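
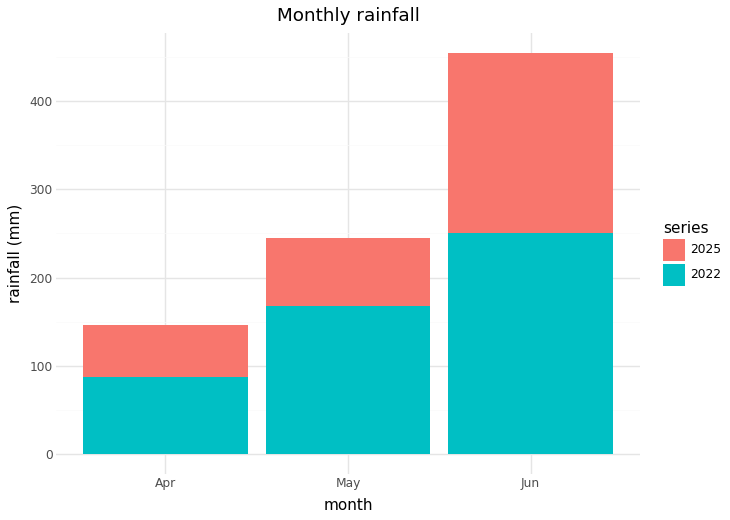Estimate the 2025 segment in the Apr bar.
≈ 50

2025 top ≈ 150, bottom ≈ 100; segment ≈ 50.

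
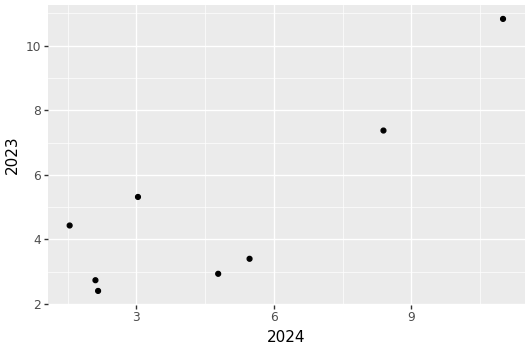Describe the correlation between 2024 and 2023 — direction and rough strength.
Points are positively correlated; strong (|r| ≈ 0.8).

positive, strong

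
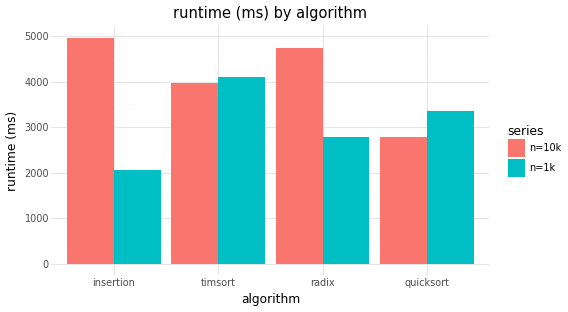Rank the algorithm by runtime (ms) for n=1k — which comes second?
quicksort

Top 3 for n=1k: timsort ≈ 4000, quicksort ≈ 3500, radix ≈ 3000.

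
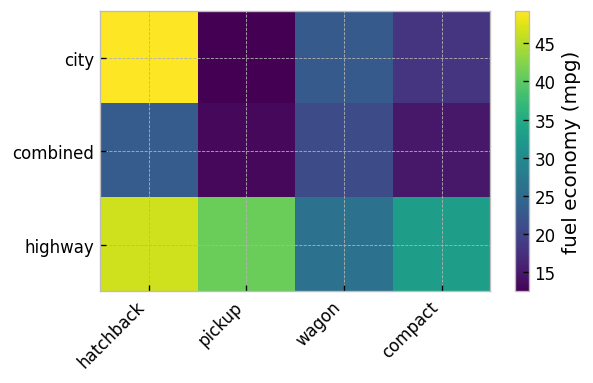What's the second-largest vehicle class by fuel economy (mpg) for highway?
Top 3 for highway: hatchback ≈ 45, pickup ≈ 40, compact ≈ 35.

pickup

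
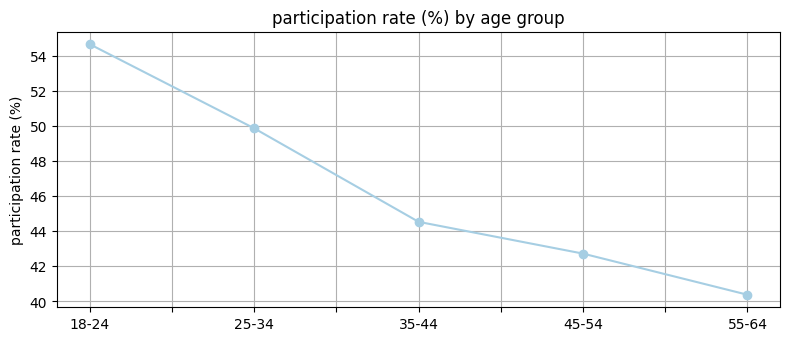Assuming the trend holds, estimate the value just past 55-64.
≈ 38

Last three: 44, 42, 40 → slope ≈ -2/step → next ≈ 38.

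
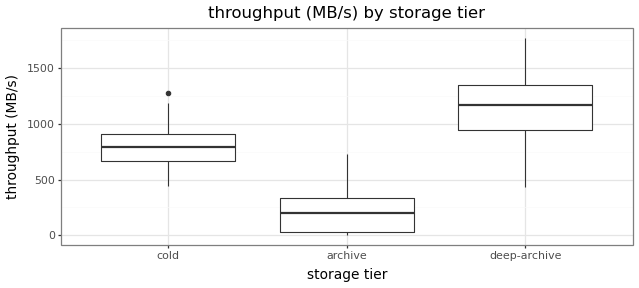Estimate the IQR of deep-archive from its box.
≈ 400

Q3 ≈ 1300, Q1 ≈ 900; IQR ≈ 400.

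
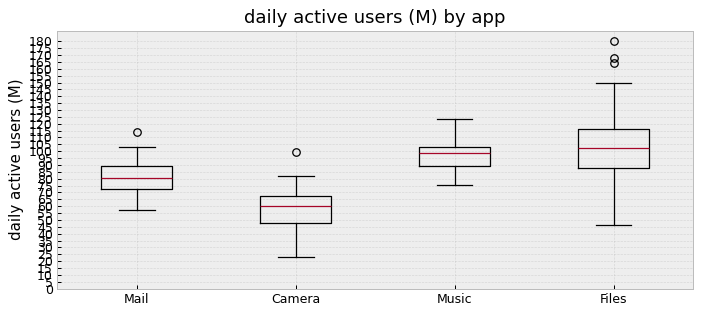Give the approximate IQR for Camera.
≈ 20

Q3 ≈ 70, Q1 ≈ 50; IQR ≈ 20.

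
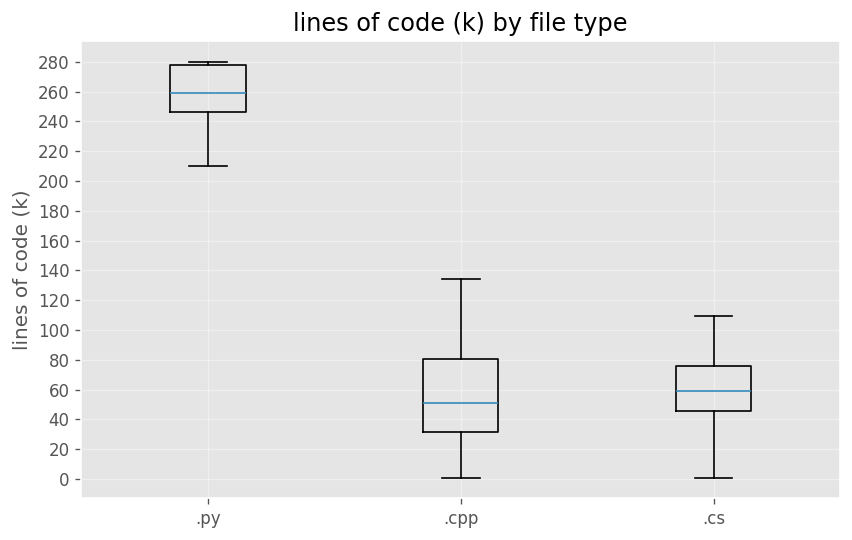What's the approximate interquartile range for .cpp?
≈ 40

Q3 ≈ 80, Q1 ≈ 40; IQR ≈ 40.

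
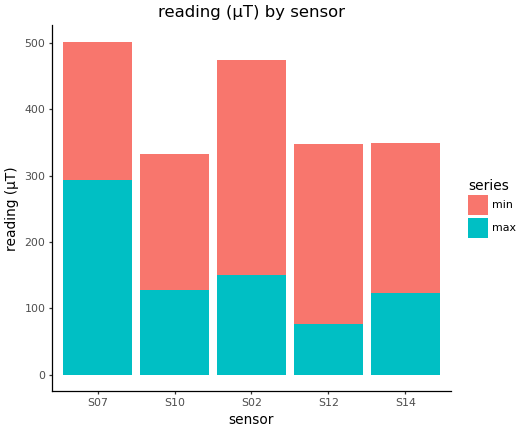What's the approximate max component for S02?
≈ 150

max top ≈ 150, bottom ≈ 0; segment ≈ 150.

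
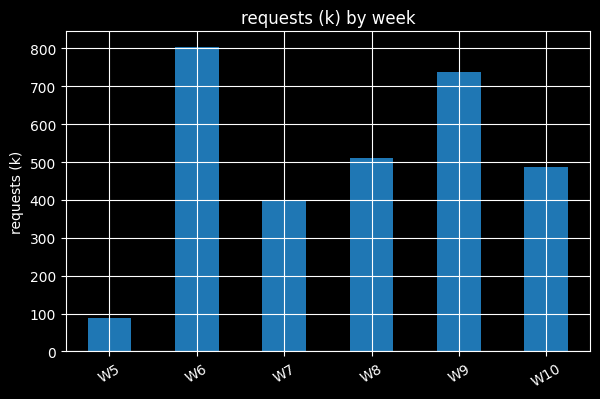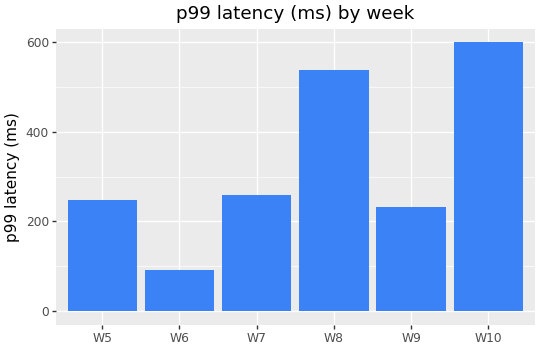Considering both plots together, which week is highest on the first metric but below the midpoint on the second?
W6

Chart 2 median p99 latency (ms) ≈ 300; below-median weeks: W5, W6, W9. Among those, W6 has the highest requests (k) (≈ 800).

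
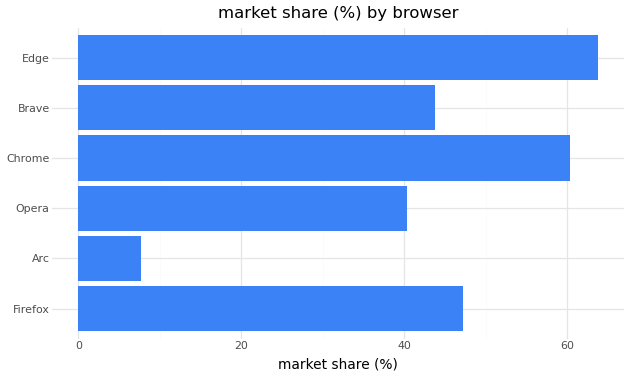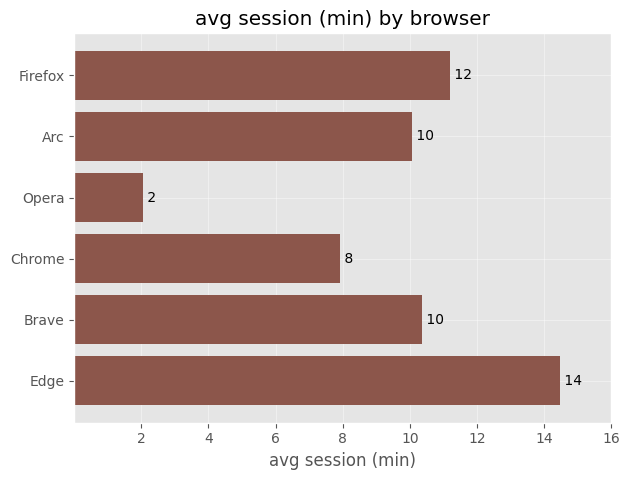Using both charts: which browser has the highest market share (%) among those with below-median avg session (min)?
Chrome

Chart 2 median avg session (min) ≈ 10; below-median browsers: Arc, Opera, Chrome. Among those, Chrome has the highest market share (%) (≈ 60).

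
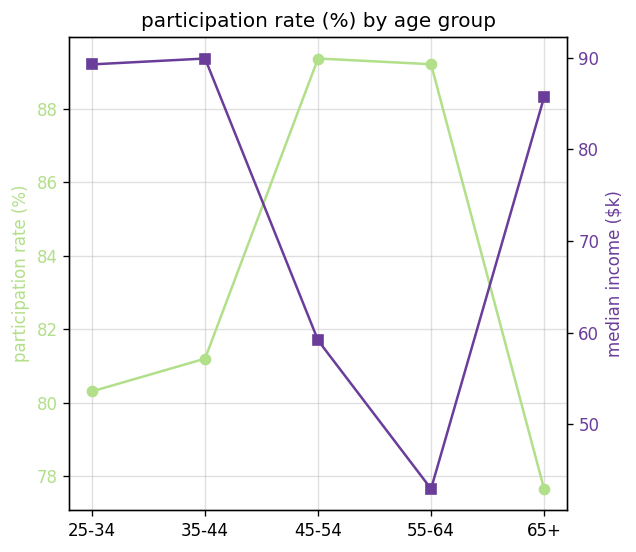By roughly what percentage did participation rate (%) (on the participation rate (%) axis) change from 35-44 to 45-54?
35-44 ≈ 81, 45-54 ≈ 89; (89 − 81) / 81 ≈ +9.9%.

≈ +9.9%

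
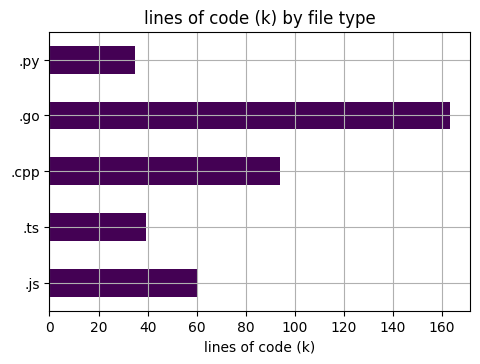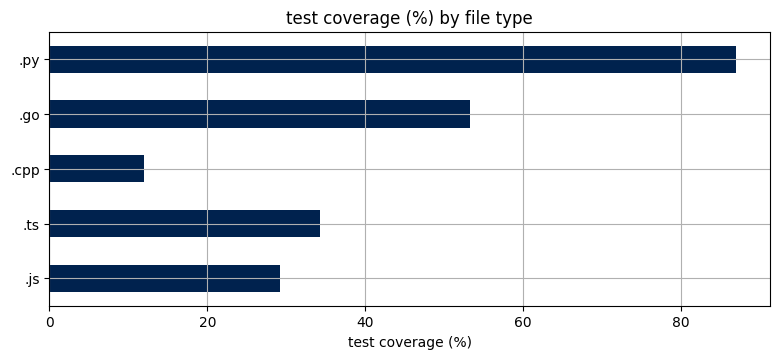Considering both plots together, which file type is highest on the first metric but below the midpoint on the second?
Chart 2 median test coverage (%) ≈ 30; below-median file types: .js, .cpp. Among those, .cpp has the highest lines of code (k) (≈ 100).

.cpp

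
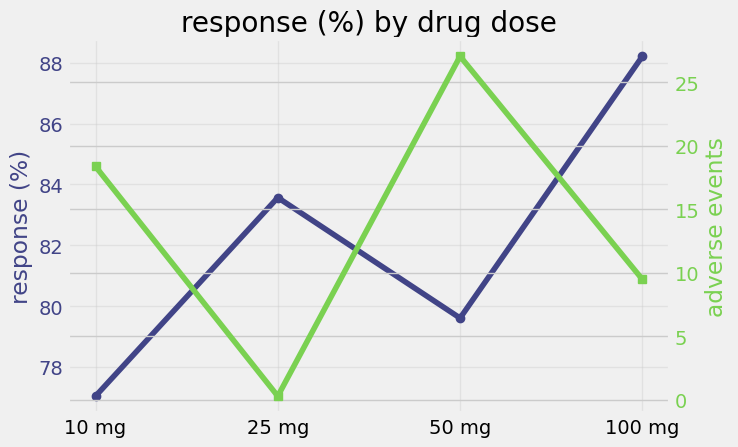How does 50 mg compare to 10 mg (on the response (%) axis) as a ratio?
≈ 1.04×

50 mg ≈ 80, 10 mg ≈ 77; 80/77 ≈ 1.04.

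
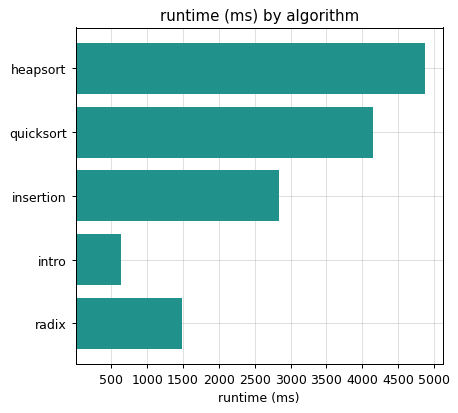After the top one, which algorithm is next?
quicksort

Top 3: heapsort ≈ 5000, quicksort ≈ 4000, insertion ≈ 3000.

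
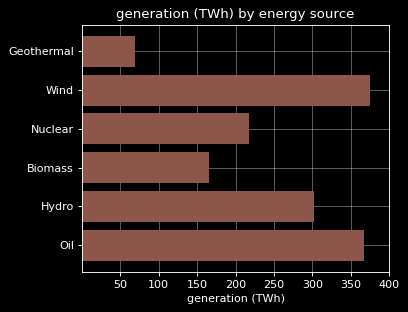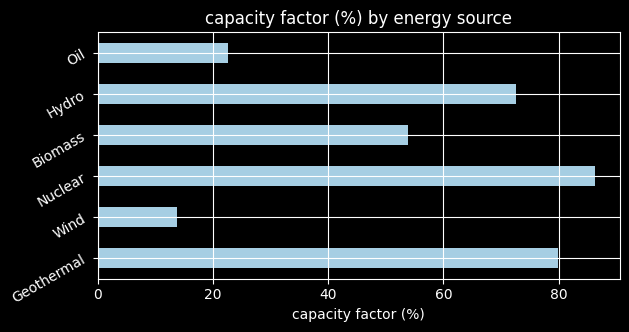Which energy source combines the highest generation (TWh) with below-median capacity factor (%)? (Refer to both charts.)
Chart 2 median capacity factor (%) ≈ 60; below-median energy sources: Wind, Biomass, Oil. Among those, Wind has the highest generation (TWh) (≈ 400).

Wind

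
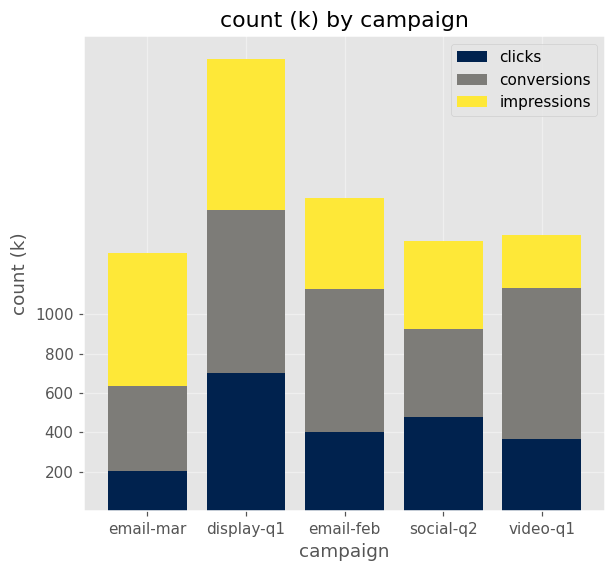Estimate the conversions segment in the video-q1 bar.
≈ 800

conversions top ≈ 1200, bottom ≈ 400; segment ≈ 800.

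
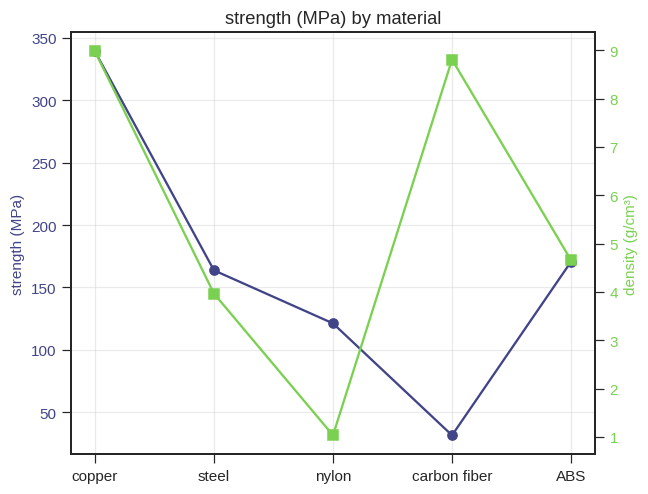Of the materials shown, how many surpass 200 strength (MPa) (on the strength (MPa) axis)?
Above 200: copper.

1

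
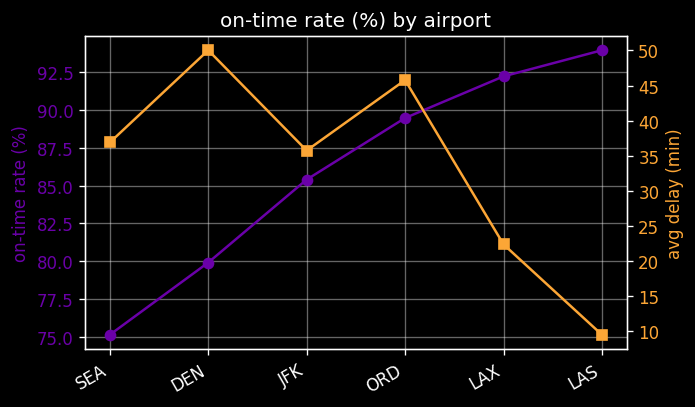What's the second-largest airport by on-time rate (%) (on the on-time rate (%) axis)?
Top 3 (on the on-time rate (%) axis): LAS ≈ 94, LAX ≈ 92, ORD ≈ 90.

LAX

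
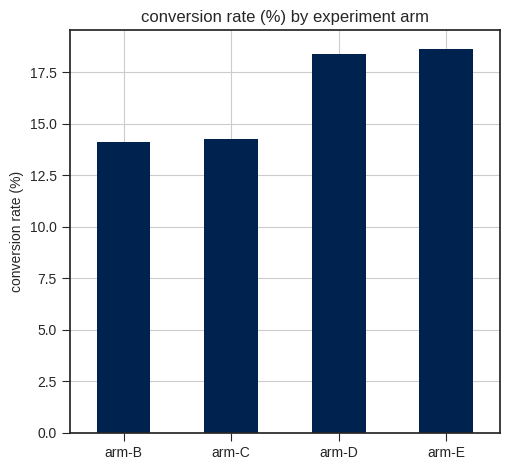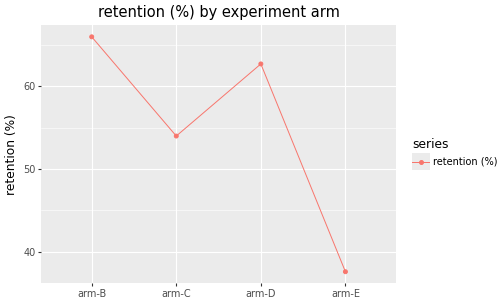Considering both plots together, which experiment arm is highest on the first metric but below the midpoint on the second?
arm-E

Chart 2 median retention (%) ≈ 60; below-median experiment arms: arm-C, arm-E. Among those, arm-E has the highest conversion rate (%) (≈ 18).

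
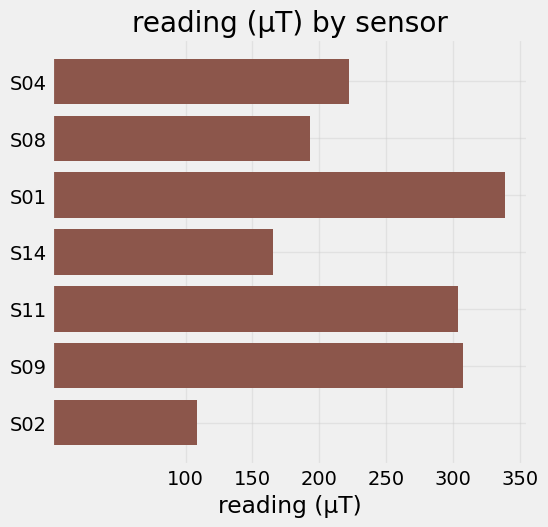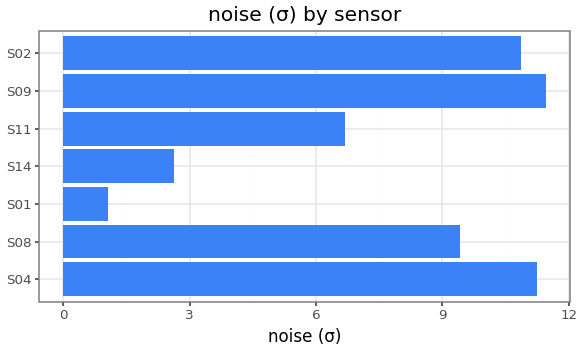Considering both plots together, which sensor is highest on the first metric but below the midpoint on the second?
S01

Chart 2 median noise (σ) ≈ 10; below-median sensors: S01, S14, S11. Among those, S01 has the highest reading (µT) (≈ 350).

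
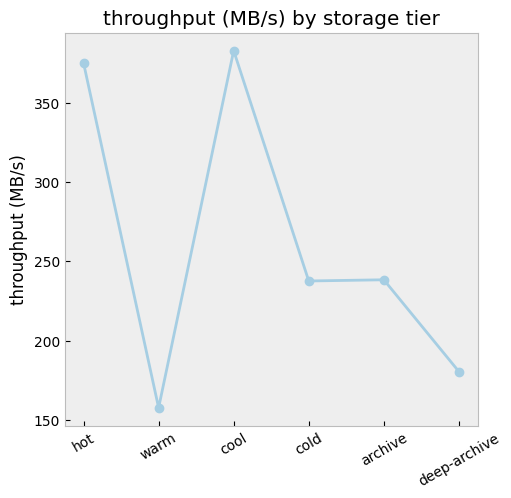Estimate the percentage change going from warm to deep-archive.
≈ +12.5%

warm ≈ 160, deep-archive ≈ 180; (180 − 160) / 160 ≈ +12.5%.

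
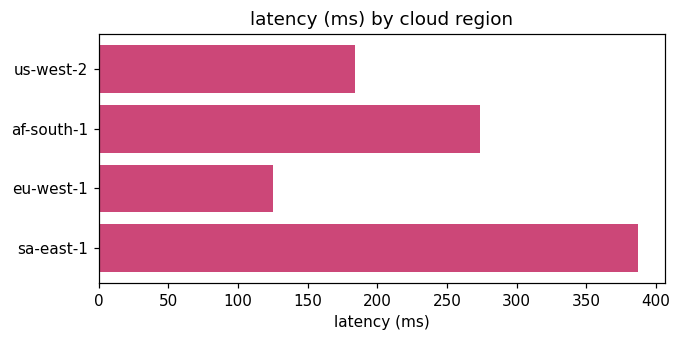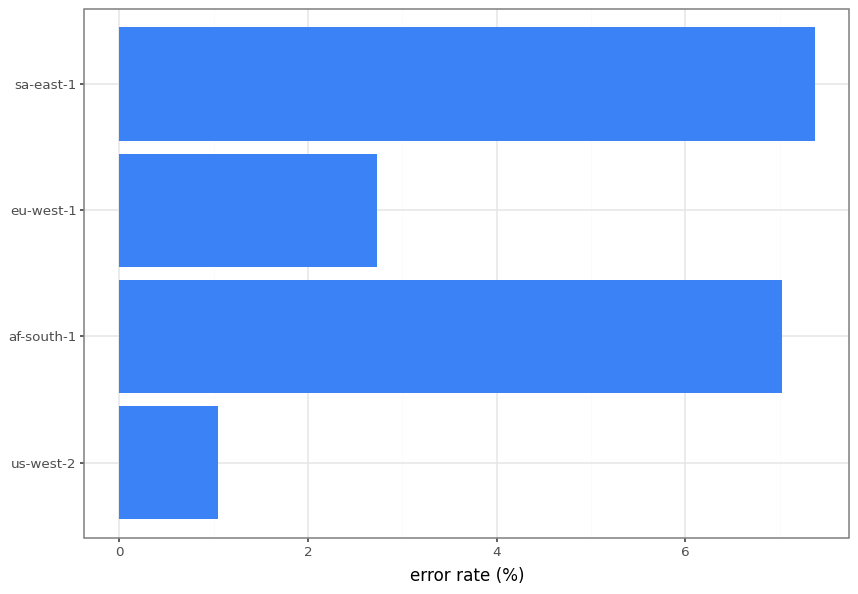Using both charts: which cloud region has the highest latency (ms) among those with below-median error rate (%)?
Chart 2 median error rate (%) ≈ 5; below-median cloud regions: us-west-2, eu-west-1. Among those, us-west-2 has the highest latency (ms) (≈ 200).

us-west-2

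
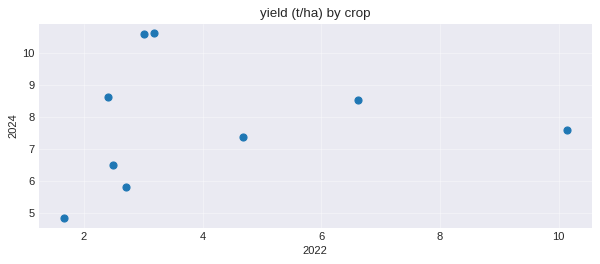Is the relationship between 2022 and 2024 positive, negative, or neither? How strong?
no clear correlation

Points are roughly uncorrelated; weak (|r| ≈ 0.1).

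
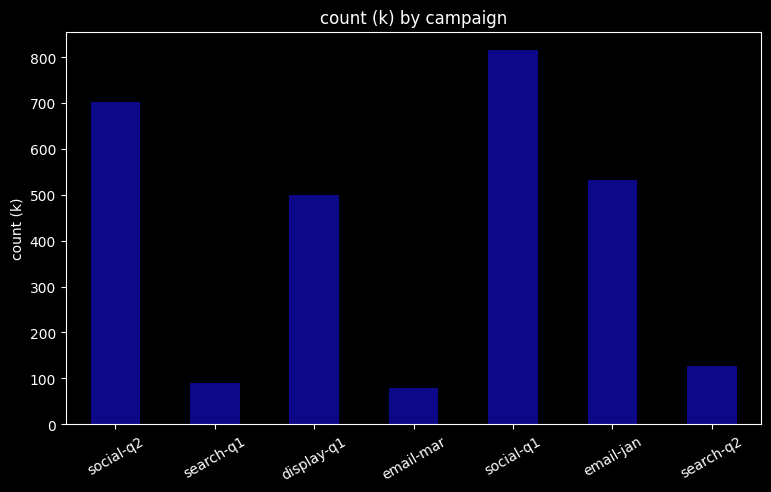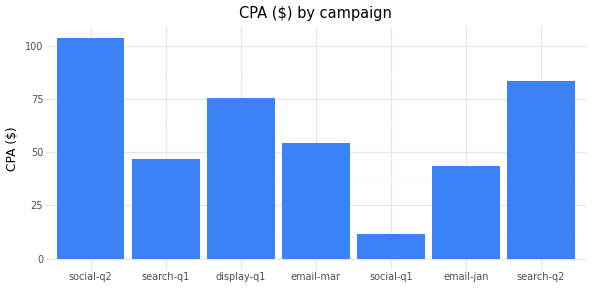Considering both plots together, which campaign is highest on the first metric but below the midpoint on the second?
social-q1

Chart 2 median CPA ($) ≈ 50; below-median campaigns: search-q1, social-q1, email-jan. Among those, social-q1 has the highest count (k) (≈ 800).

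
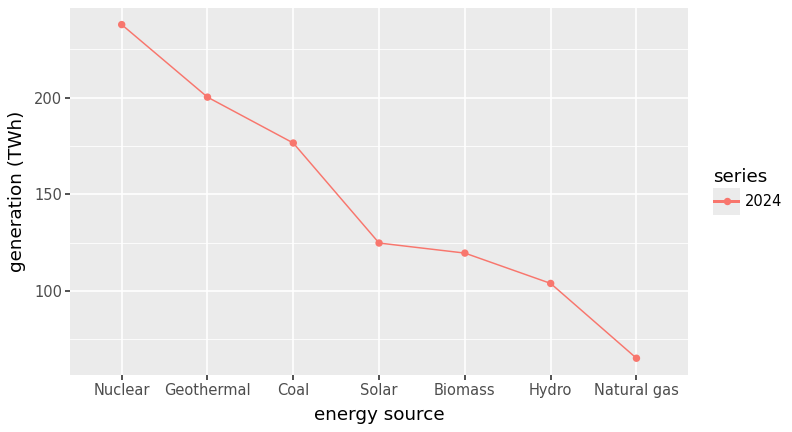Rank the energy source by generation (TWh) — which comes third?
Top 4: Nuclear ≈ 240, Geothermal ≈ 200, Coal ≈ 180, Solar ≈ 120.

Coal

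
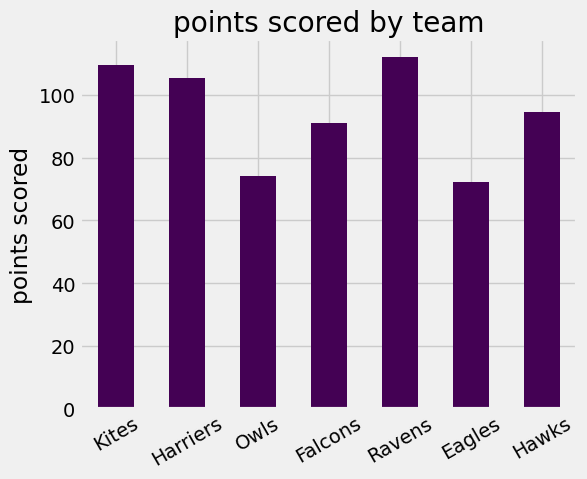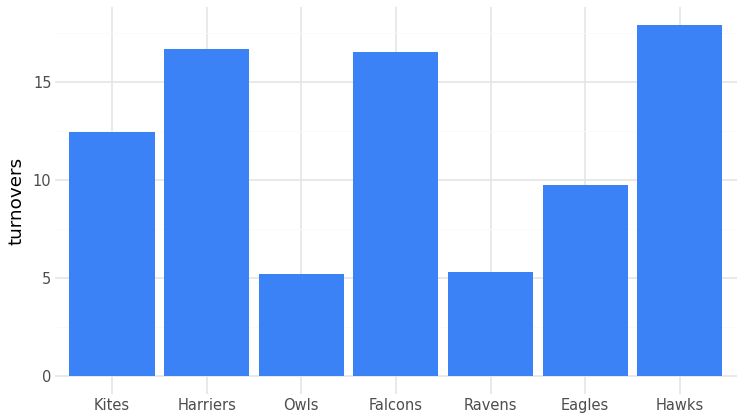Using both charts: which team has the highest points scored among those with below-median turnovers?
Ravens

Chart 2 median turnovers ≈ 12; below-median teams: Owls, Ravens, Eagles. Among those, Ravens has the highest points scored (≈ 120).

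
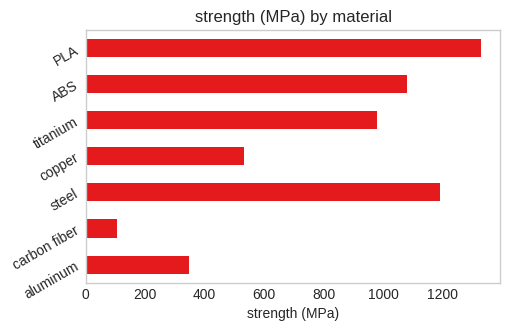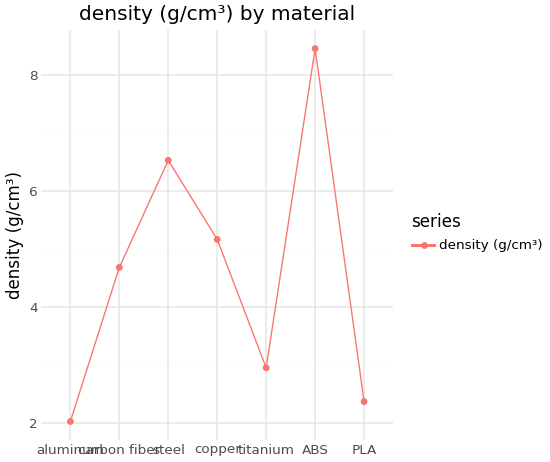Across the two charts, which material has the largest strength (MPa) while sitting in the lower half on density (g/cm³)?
PLA

Chart 2 median density (g/cm³) ≈ 5; below-median materials: aluminum, titanium, PLA. Among those, PLA has the highest strength (MPa) (≈ 1400).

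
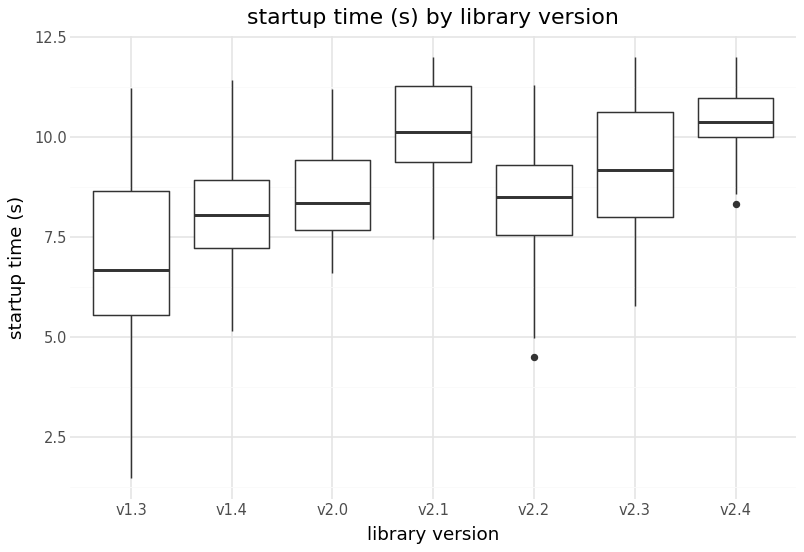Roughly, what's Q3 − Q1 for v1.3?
≈ 3.0

Q3 ≈ 8.5, Q1 ≈ 5.5; IQR ≈ 3.0.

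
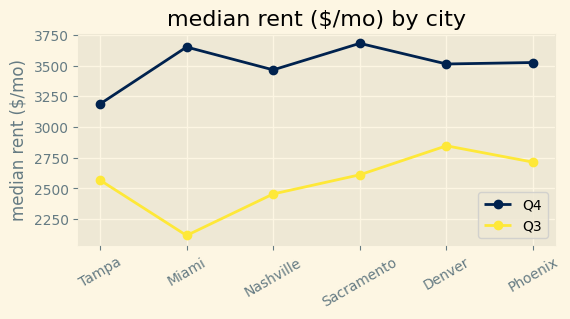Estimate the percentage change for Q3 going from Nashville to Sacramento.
≈ +8.3%

Nashville ≈ 2400, Sacramento ≈ 2600; (2600 − 2400) / 2400 ≈ +8.3%.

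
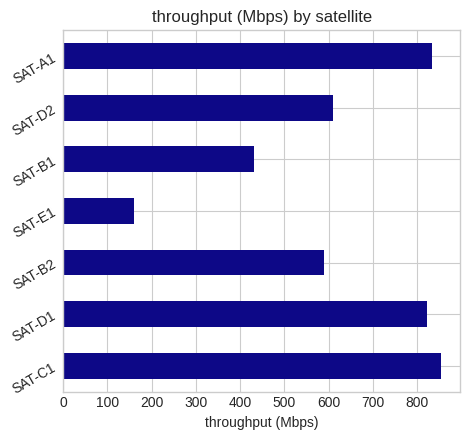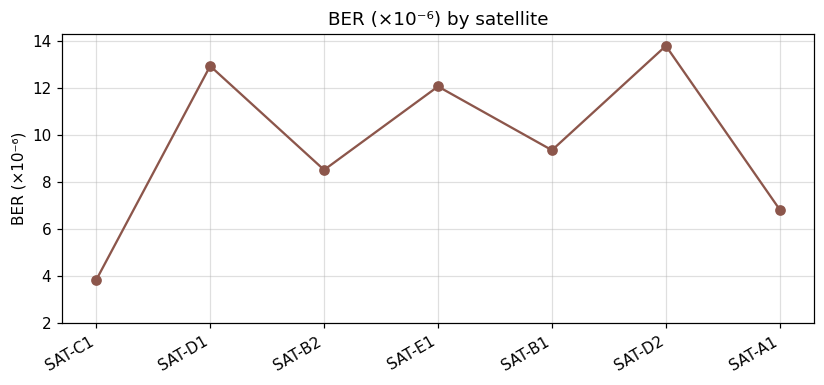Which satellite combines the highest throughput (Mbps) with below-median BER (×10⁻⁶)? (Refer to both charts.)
SAT-C1

Chart 2 median BER (×10⁻⁶) ≈ 10; below-median satellites: SAT-C1, SAT-B2, SAT-A1. Among those, SAT-C1 has the highest throughput (Mbps) (≈ 900).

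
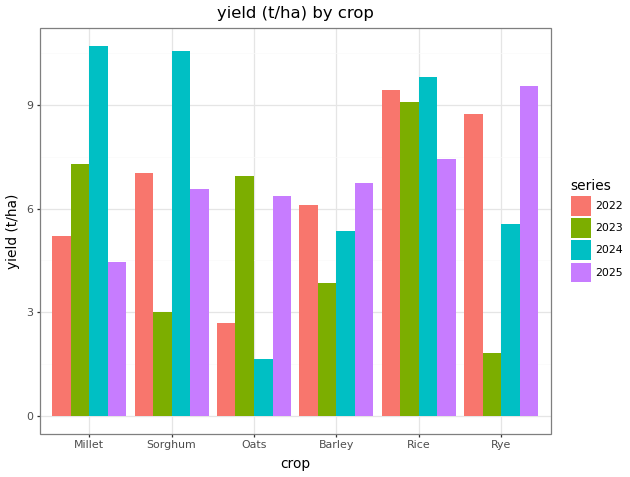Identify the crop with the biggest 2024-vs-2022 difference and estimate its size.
Millet, ≈ 6 t/ha

Millet: 2024 ≈ 11, 2022 ≈ 5 → gap ≈ 6. Next-largest (Sorghum) is only ≈ 4.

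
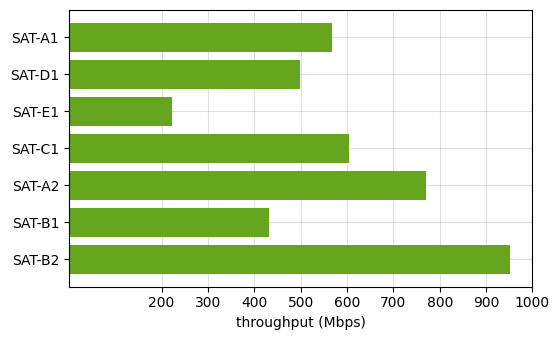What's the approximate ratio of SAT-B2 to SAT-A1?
≈ 1.67×

SAT-B2 ≈ 1000, SAT-A1 ≈ 600; 1000/600 ≈ 1.67.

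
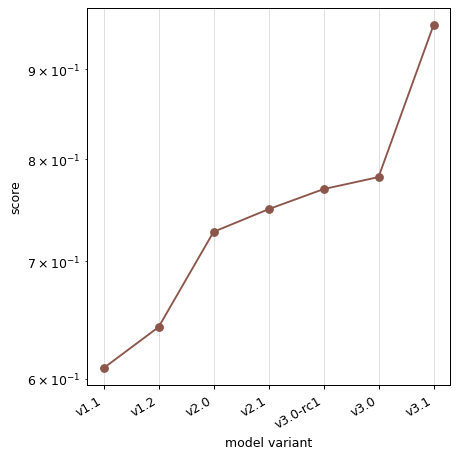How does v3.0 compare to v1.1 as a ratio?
≈ 1.33×

v3.0 ≈ 0.80, v1.1 ≈ 0.60; 0.80/0.60 ≈ 1.33.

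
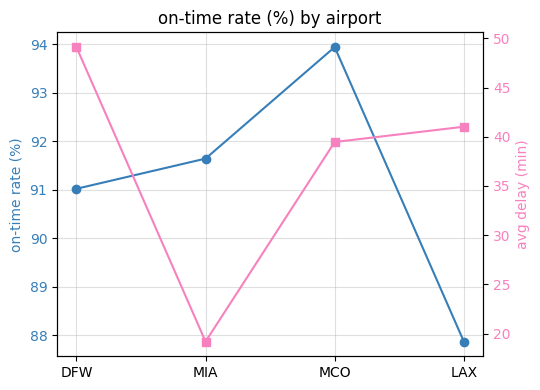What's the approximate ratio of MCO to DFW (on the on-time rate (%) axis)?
≈ 1.03×

MCO ≈ 94, DFW ≈ 91; 94/91 ≈ 1.03.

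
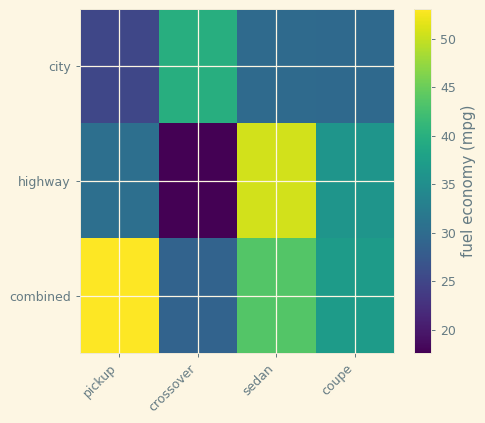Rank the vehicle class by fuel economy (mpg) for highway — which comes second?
Top 3 for highway: sedan ≈ 50, coupe ≈ 35, pickup ≈ 30.

coupe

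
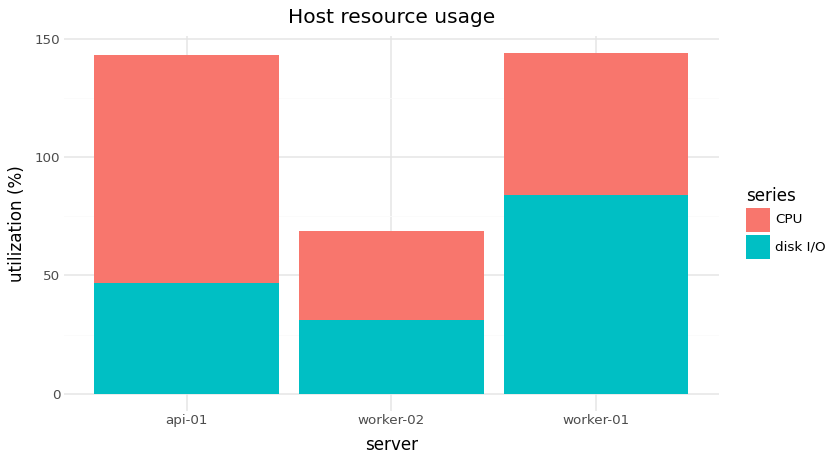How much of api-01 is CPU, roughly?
CPU top ≈ 140, bottom ≈ 40; segment ≈ 100.

≈ 100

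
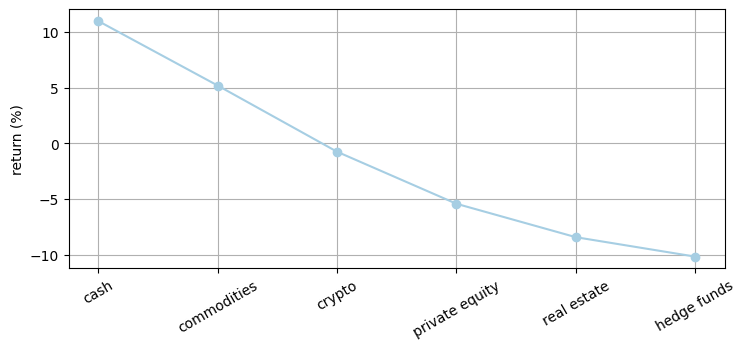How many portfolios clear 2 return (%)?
Above 2: cash, commodities.

2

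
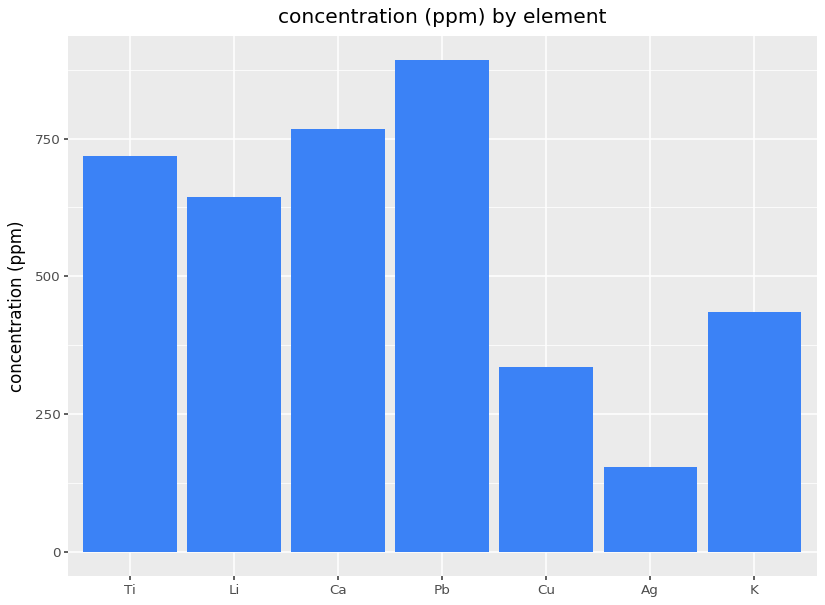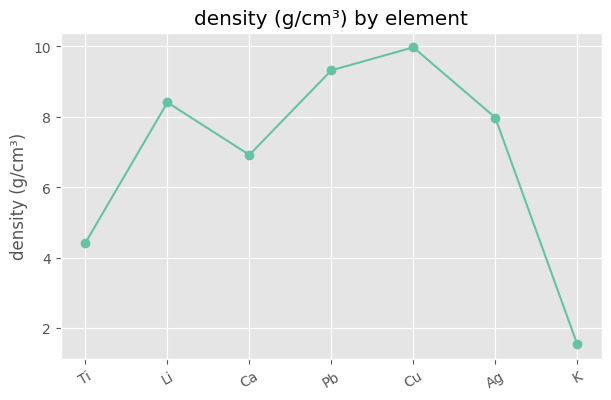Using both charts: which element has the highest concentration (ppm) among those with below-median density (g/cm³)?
Ca

Chart 2 median density (g/cm³) ≈ 8; below-median elements: Ti, Ca, K. Among those, Ca has the highest concentration (ppm) (≈ 800).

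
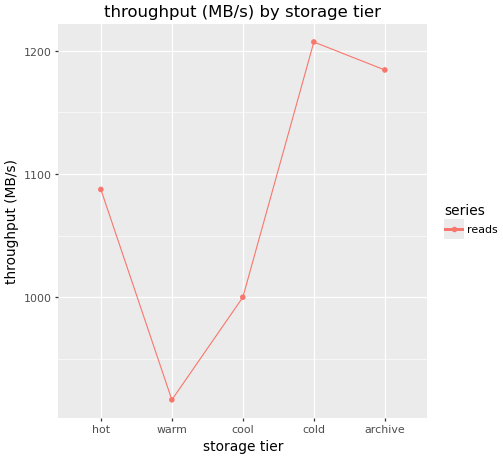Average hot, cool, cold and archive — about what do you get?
≈ 1112

(1075 + 1000 + 1200 + 1175) / 4 ≈ 1112.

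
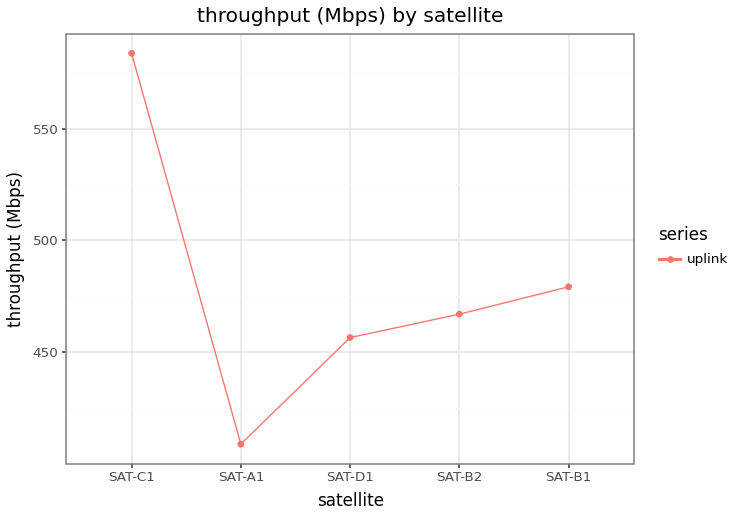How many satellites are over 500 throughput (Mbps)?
Above 500: SAT-C1.

1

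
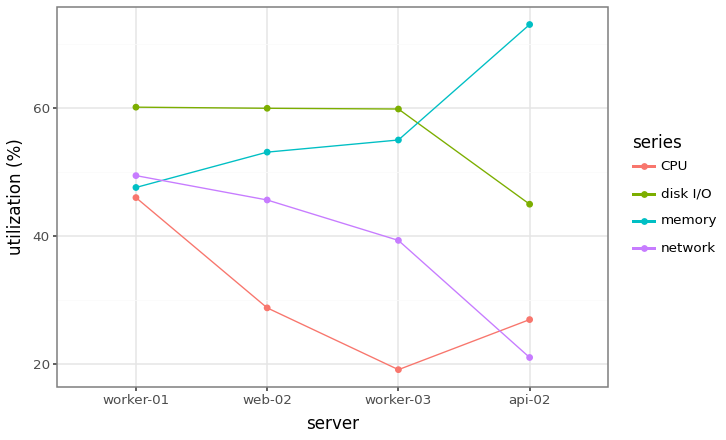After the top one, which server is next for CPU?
web-02

Top 3 for CPU: worker-01 ≈ 45, web-02 ≈ 30, api-02 ≈ 25.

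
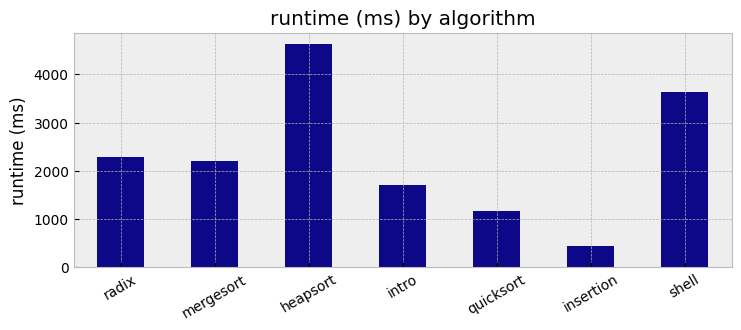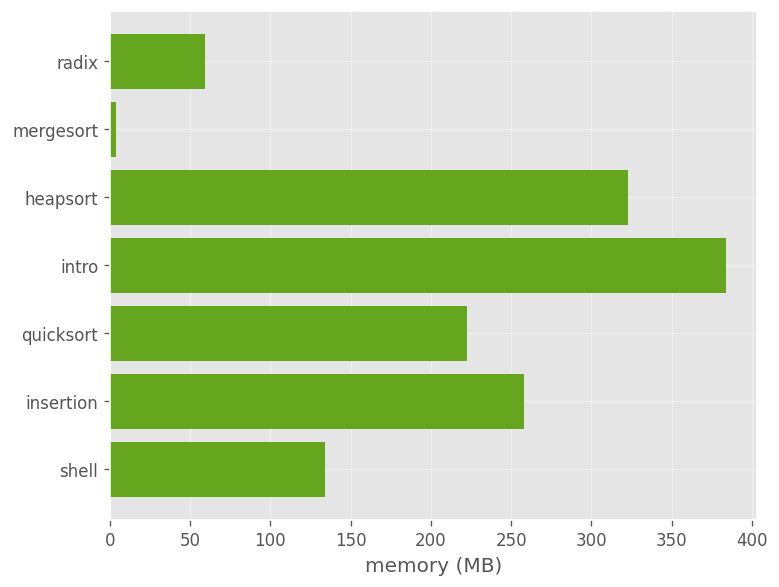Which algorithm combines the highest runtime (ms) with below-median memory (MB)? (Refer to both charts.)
Chart 2 median memory (MB) ≈ 200; below-median algorithms: radix, mergesort, shell. Among those, shell has the highest runtime (ms) (≈ 3500).

shell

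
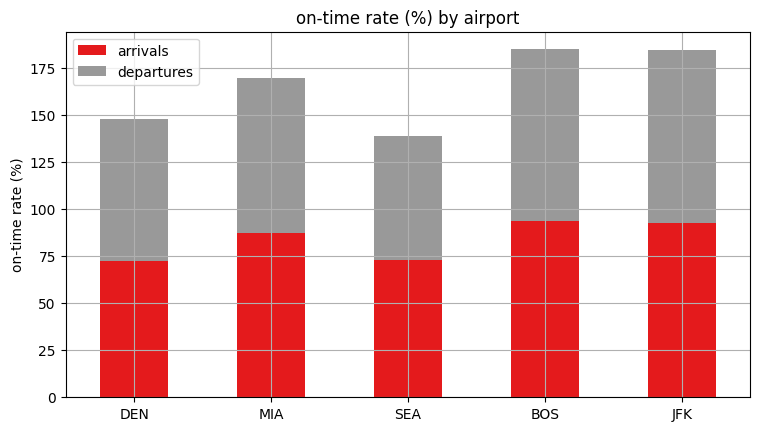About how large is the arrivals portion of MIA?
arrivals top ≈ 80, bottom ≈ 0; segment ≈ 80.

≈ 80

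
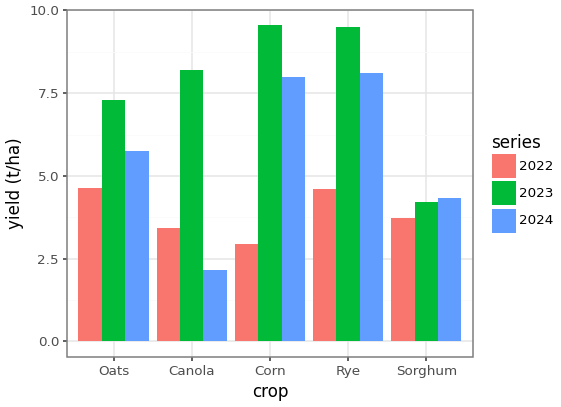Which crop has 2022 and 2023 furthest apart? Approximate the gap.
Corn: 2022 ≈ 3, 2023 ≈ 10 → gap ≈ 7. Next-largest (Rye) is only ≈ 5.

Corn, ≈ 7 t/ha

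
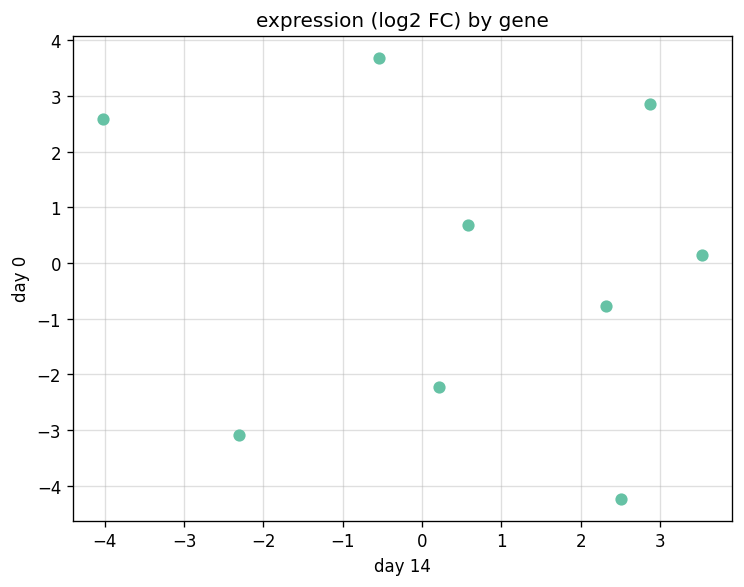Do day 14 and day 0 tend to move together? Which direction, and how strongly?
Points are roughly uncorrelated; weak (|r| ≈ 0.2).

no clear correlation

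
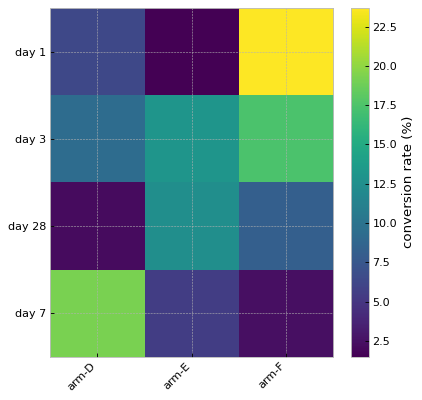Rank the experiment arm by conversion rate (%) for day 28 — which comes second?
Top 3 for day 28: arm-E ≈ 12, arm-F ≈ 8, arm-D ≈ 2.

arm-F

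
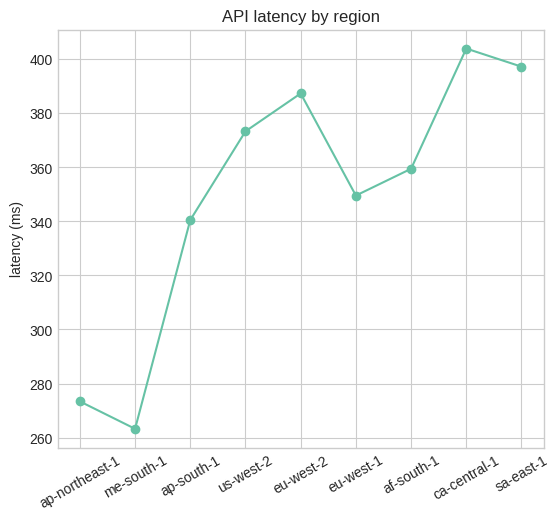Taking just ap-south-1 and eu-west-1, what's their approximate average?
≈ 340

(340 + 340) / 2 ≈ 340.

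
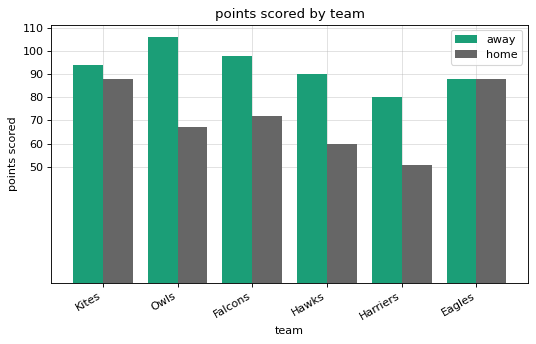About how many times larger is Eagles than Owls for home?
≈ 1.29×

Eagles ≈ 90, Owls ≈ 70; 90/70 ≈ 1.29.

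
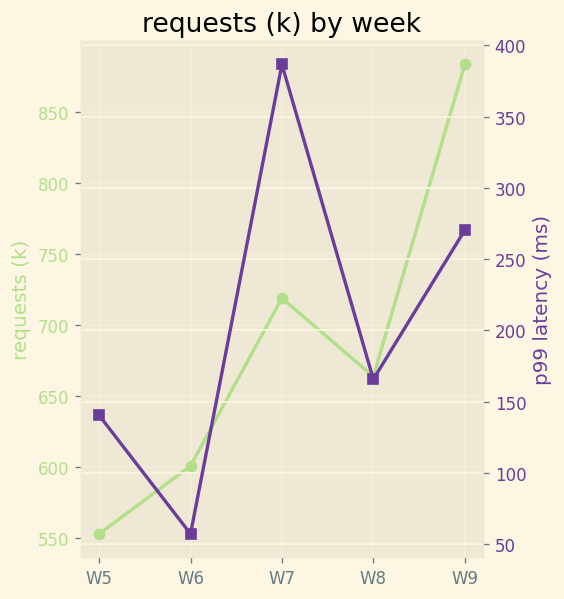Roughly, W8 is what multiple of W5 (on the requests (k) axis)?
W8 ≈ 650, W5 ≈ 550; 650/550 ≈ 1.18.

≈ 1.18×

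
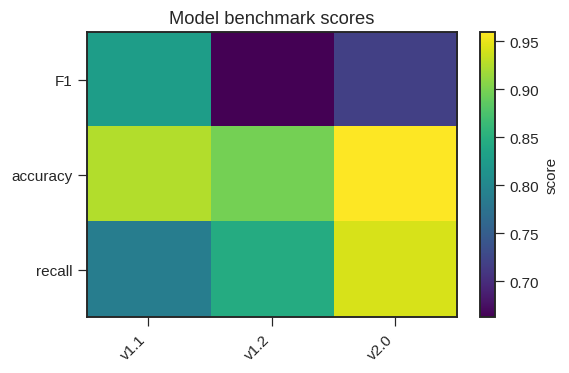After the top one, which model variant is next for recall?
Top 3 for recall: v2.0 ≈ 0.95, v1.2 ≈ 0.85, v1.1 ≈ 0.80.

v1.2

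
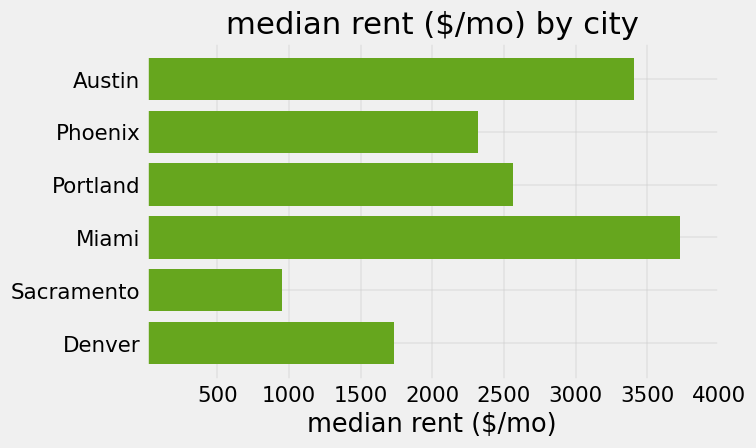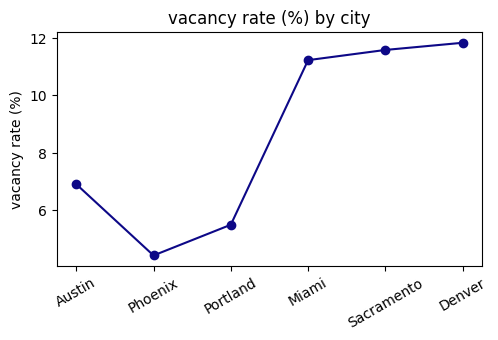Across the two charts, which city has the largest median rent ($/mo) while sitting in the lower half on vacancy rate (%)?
Chart 2 median vacancy rate (%) ≈ 10; below-median cities: Austin, Phoenix, Portland. Among those, Austin has the highest median rent ($/mo) (≈ 3500).

Austin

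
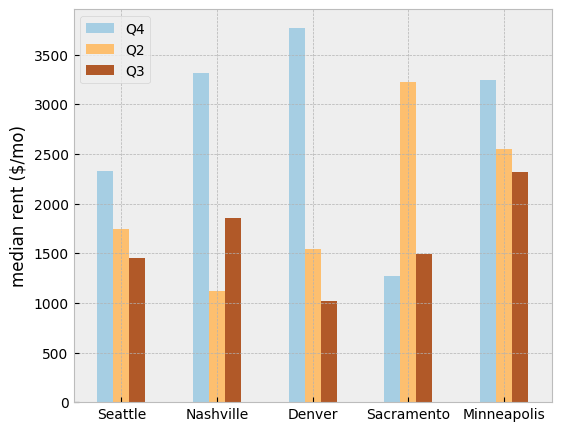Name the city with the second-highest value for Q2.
Minneapolis

Top 3 for Q2: Sacramento ≈ 3000, Minneapolis ≈ 2500, Seattle ≈ 1500.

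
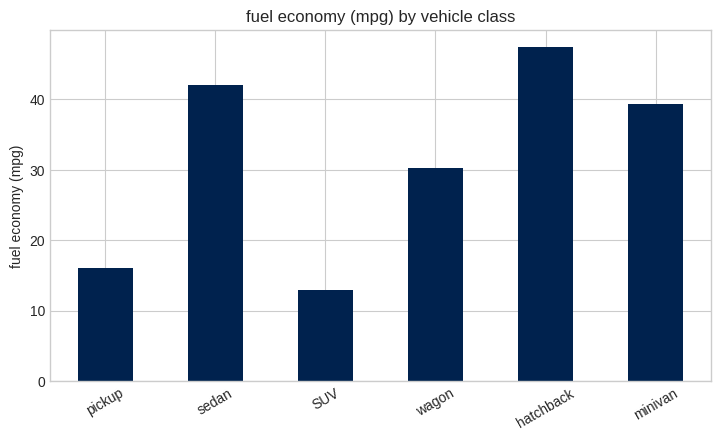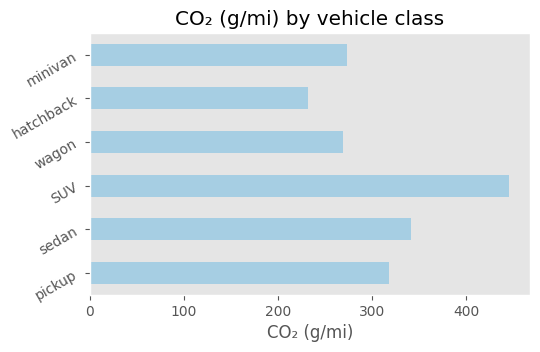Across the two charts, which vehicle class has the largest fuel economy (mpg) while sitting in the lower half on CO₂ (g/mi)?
hatchback

Chart 2 median CO₂ (g/mi) ≈ 300; below-median vehicle classes: wagon, hatchback, minivan. Among those, hatchback has the highest fuel economy (mpg) (≈ 45).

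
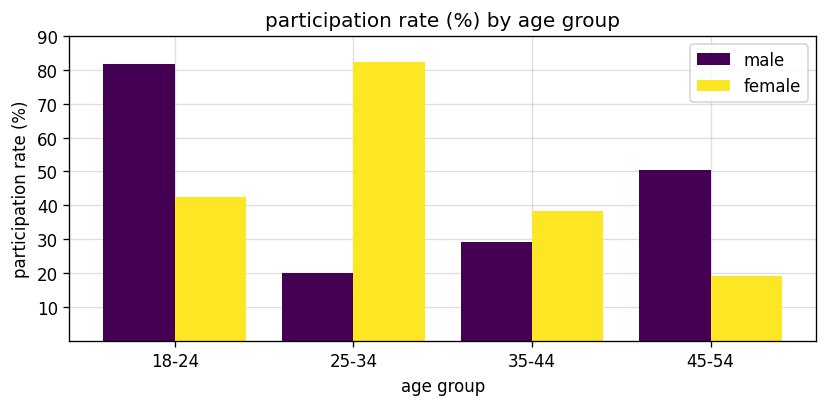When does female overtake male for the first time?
25-34

18-24: female ≈ 40 vs male ≈ 80 (not yet); 25-34: female ≈ 80 vs male ≈ 20 (first crossover).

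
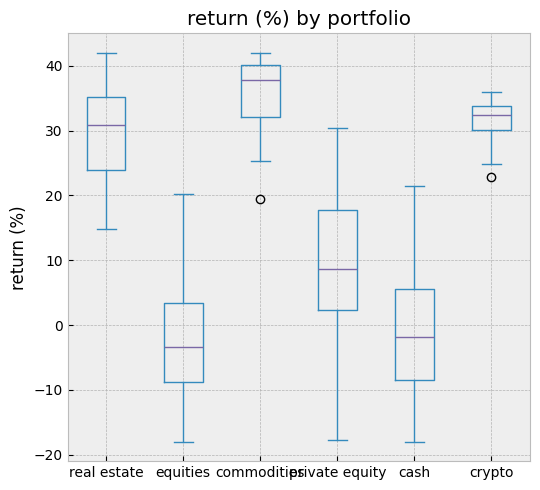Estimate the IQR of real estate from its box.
≈ 10

Q3 ≈ 35, Q1 ≈ 25; IQR ≈ 10.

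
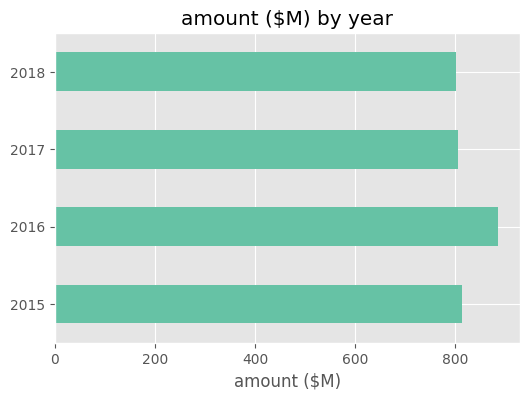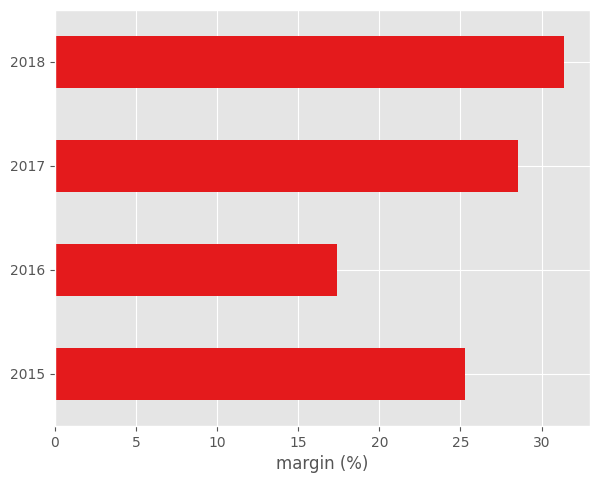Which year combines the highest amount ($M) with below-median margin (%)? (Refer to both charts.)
Chart 2 median margin (%) ≈ 25; below-median years: 2015, 2016. Among those, 2016 has the highest amount ($M) (≈ 900).

2016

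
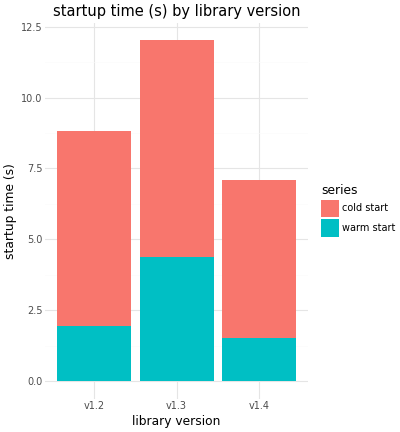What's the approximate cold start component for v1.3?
cold start top ≈ 12, bottom ≈ 4; segment ≈ 8.

≈ 8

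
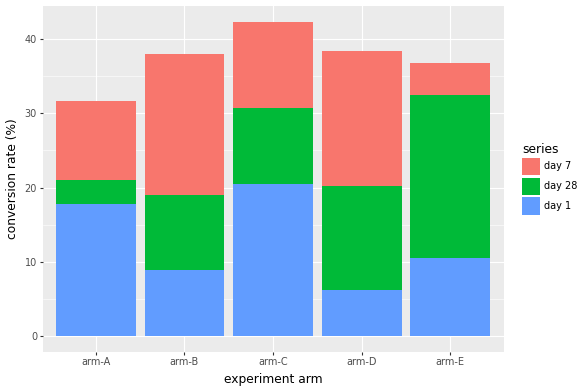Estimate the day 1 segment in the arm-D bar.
day 1 top ≈ 5, bottom ≈ 0; segment ≈ 5.

≈ 5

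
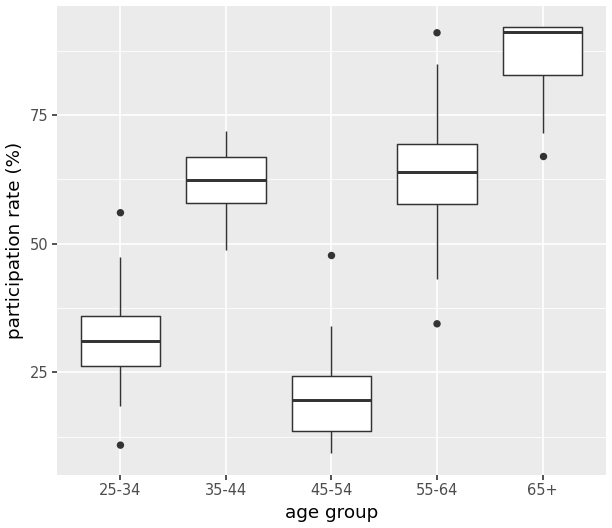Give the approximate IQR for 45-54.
Q3 ≈ 20, Q1 ≈ 10; IQR ≈ 10.

≈ 10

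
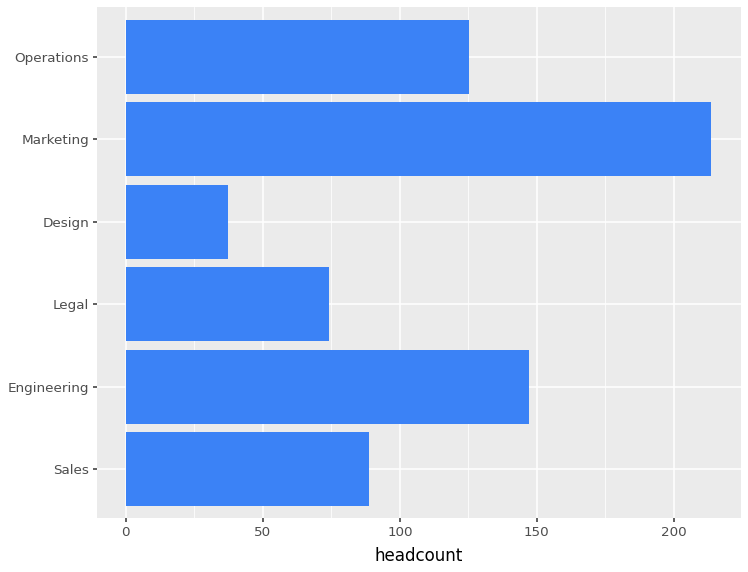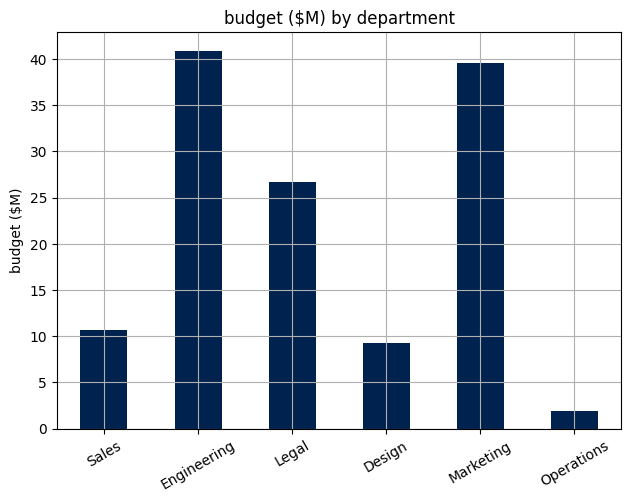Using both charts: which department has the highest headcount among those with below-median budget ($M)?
Operations

Chart 2 median budget ($M) ≈ 20; below-median departments: Sales, Design, Operations. Among those, Operations has the highest headcount (≈ 120).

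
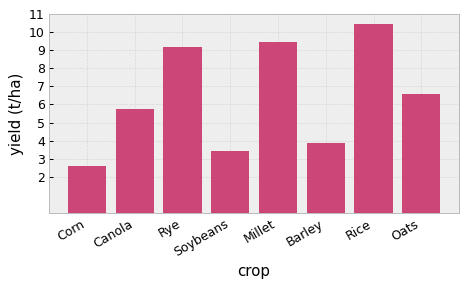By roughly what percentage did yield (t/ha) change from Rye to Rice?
Rye ≈ 9, Rice ≈ 10; (10 − 9) / 9 ≈ +11.1%.

≈ +11.1%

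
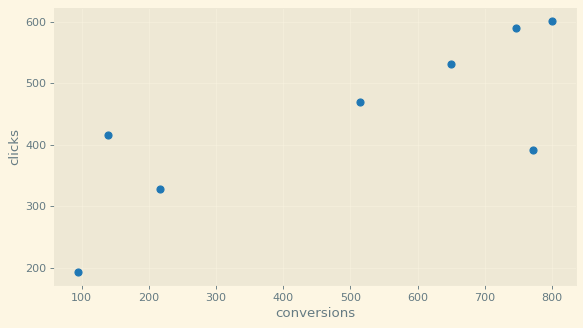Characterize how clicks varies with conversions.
Points are positively correlated; strong (|r| ≈ 0.8).

positive, strong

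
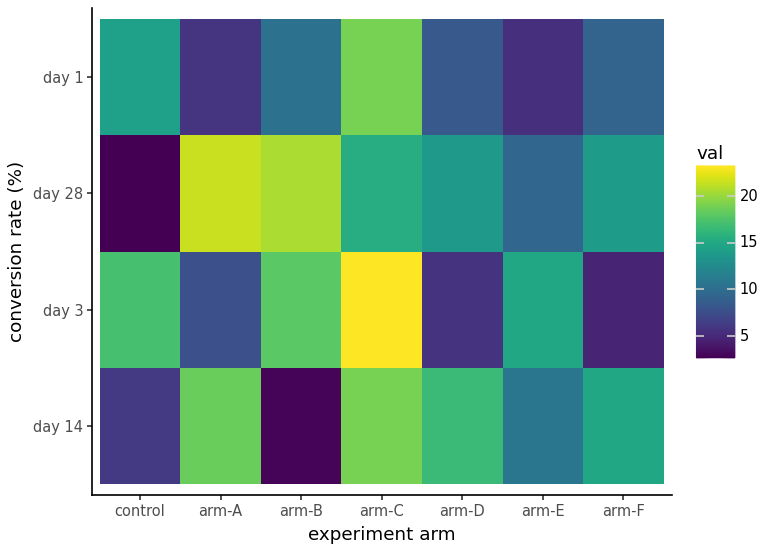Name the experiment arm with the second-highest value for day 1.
control

Top 3 for day 1: arm-C ≈ 20, control ≈ 14, arm-B ≈ 10.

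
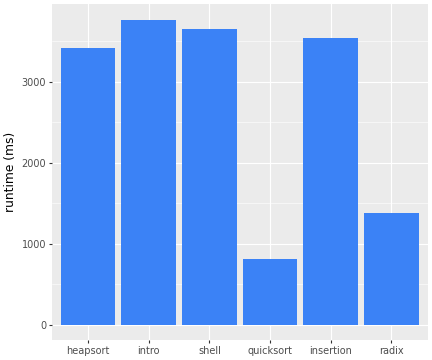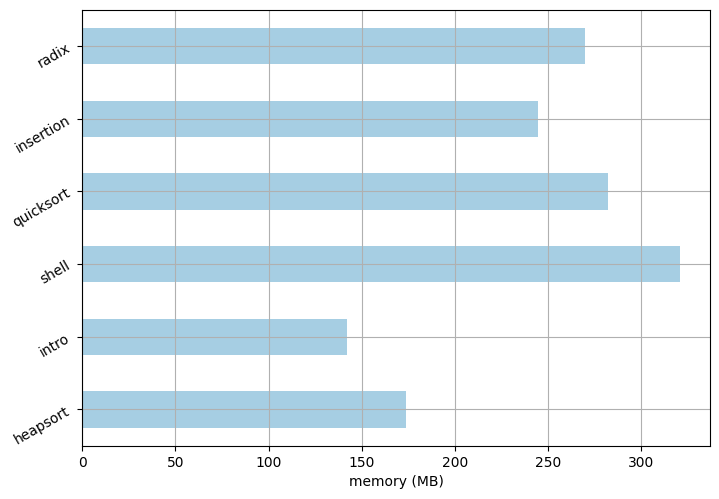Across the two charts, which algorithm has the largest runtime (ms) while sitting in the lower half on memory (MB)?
Chart 2 median memory (MB) ≈ 250; below-median algorithms: heapsort, intro, insertion. Among those, intro has the highest runtime (ms) (≈ 4000).

intro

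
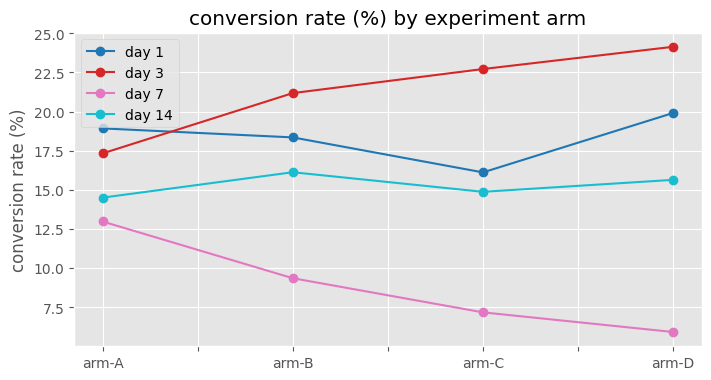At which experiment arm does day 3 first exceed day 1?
arm-B

arm-A: day 3 ≈ 18 vs day 1 ≈ 18 (not yet); arm-B: day 3 ≈ 22 vs day 1 ≈ 18 (first crossover).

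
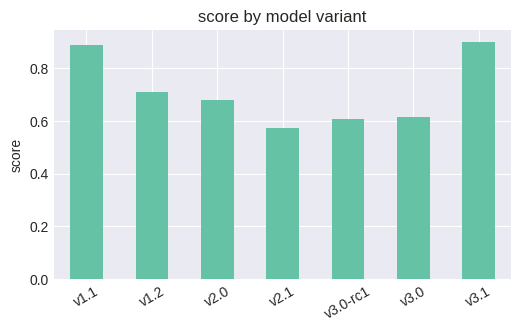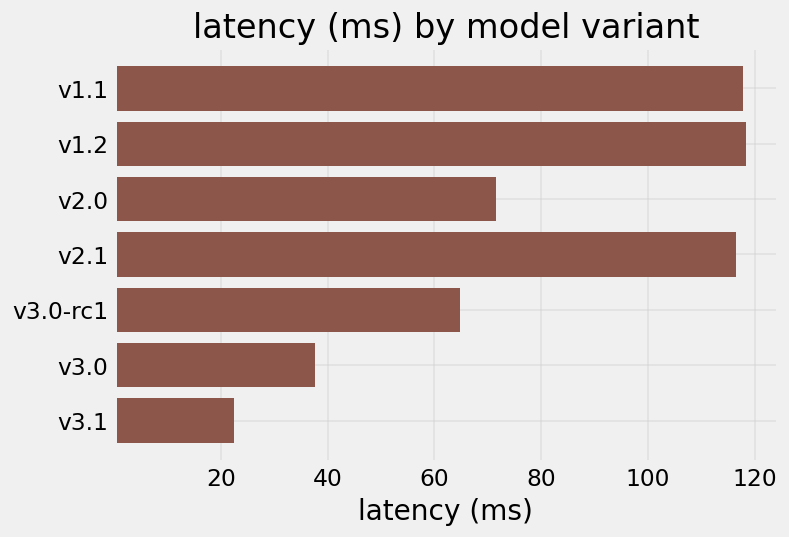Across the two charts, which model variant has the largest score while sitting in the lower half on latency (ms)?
Chart 2 median latency (ms) ≈ 80; below-median model variants: v3.0-rc1, v3.0, v3.1. Among those, v3.1 has the highest score (≈ 0.9).

v3.1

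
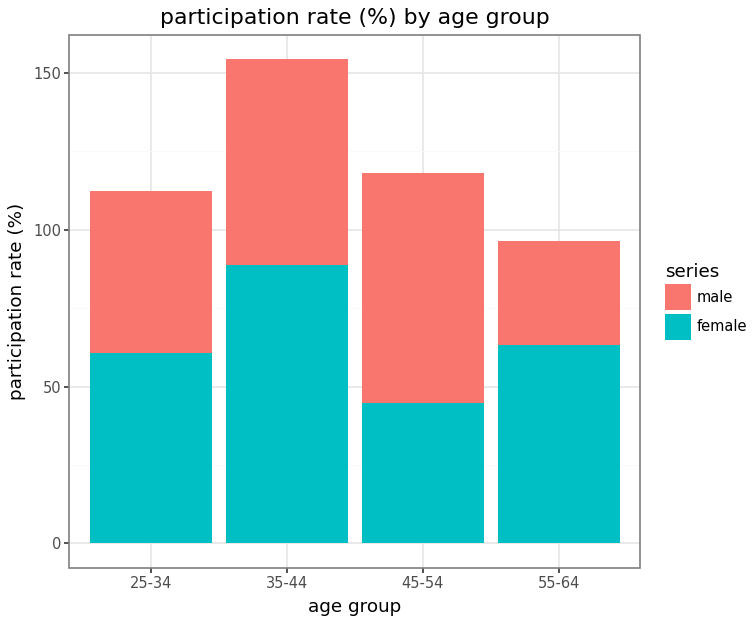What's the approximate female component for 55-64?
female top ≈ 60, bottom ≈ 0; segment ≈ 60.

≈ 60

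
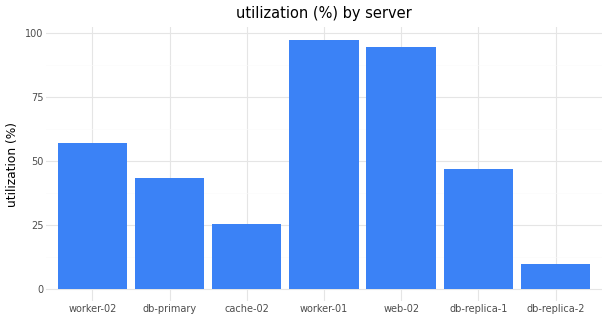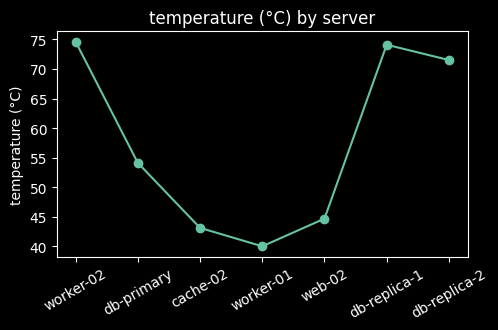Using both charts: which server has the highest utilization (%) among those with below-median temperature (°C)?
worker-01

Chart 2 median temperature (°C) ≈ 50; below-median servers: cache-02, worker-01, web-02. Among those, worker-01 has the highest utilization (%) (≈ 100).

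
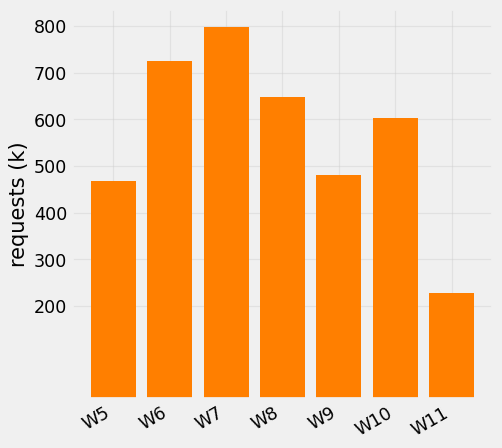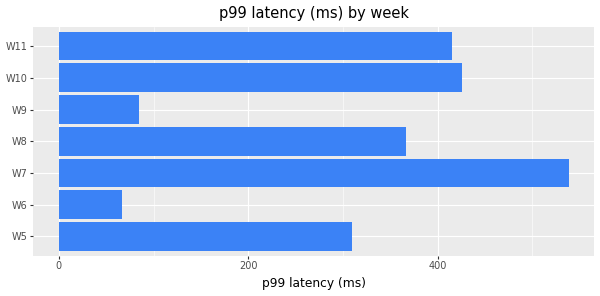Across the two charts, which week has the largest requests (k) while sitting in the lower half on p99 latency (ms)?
Chart 2 median p99 latency (ms) ≈ 350; below-median weeks: W5, W6, W9. Among those, W6 has the highest requests (k) (≈ 700).

W6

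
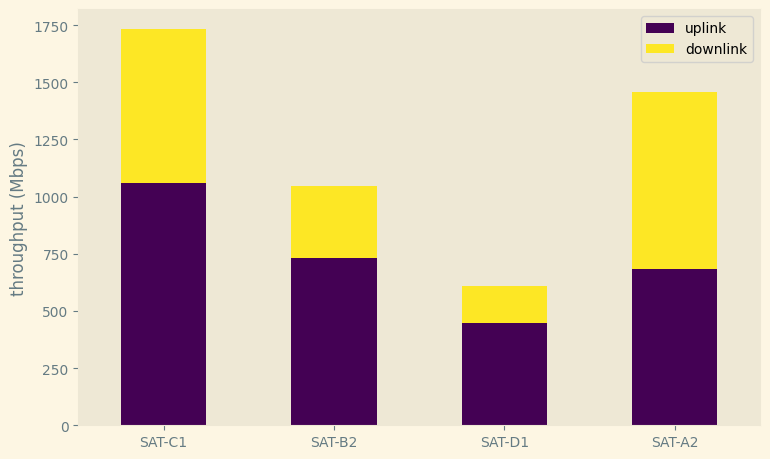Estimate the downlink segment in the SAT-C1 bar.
≈ 800

downlink top ≈ 1800, bottom ≈ 1000; segment ≈ 800.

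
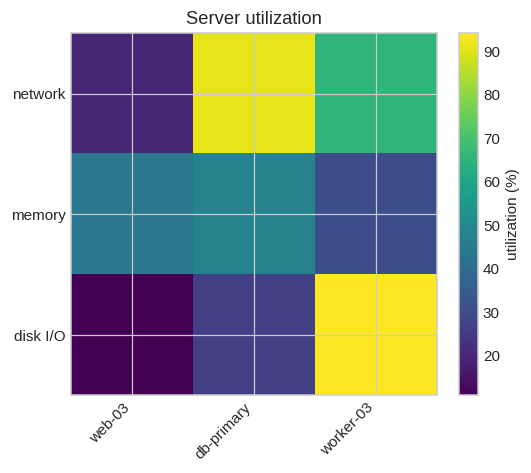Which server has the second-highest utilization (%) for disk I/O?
Top 3 for disk I/O: worker-03 ≈ 90, db-primary ≈ 30, web-03 ≈ 10.

db-primary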